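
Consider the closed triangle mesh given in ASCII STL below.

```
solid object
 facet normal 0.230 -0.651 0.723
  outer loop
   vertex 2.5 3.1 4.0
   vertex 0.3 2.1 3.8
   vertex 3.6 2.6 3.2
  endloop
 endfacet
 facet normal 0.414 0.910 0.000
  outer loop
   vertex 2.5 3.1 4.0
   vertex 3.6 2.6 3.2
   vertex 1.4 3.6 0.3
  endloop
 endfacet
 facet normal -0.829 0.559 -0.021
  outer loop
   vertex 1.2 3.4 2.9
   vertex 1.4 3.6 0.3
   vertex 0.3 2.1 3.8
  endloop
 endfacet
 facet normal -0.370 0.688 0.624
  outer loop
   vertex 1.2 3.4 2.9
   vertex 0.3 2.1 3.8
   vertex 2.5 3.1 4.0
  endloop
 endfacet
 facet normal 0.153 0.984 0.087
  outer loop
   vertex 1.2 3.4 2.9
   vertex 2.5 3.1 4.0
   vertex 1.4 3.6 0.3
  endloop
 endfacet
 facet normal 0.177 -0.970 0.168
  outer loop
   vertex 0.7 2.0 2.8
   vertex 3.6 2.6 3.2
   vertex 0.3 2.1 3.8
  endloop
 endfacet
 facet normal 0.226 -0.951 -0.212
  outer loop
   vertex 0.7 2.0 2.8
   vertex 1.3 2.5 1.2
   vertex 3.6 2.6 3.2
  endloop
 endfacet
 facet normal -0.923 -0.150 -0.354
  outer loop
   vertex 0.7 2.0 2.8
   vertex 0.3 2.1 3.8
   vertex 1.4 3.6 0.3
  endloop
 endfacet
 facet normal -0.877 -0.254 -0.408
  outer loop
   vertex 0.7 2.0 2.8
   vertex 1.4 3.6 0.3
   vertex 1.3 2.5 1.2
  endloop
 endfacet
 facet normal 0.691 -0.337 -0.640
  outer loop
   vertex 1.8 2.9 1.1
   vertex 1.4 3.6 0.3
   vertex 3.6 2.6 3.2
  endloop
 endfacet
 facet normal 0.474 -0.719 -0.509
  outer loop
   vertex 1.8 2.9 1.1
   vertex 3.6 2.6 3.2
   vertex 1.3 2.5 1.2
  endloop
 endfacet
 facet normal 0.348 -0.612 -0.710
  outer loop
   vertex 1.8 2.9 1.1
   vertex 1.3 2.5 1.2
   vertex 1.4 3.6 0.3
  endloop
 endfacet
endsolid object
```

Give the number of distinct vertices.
8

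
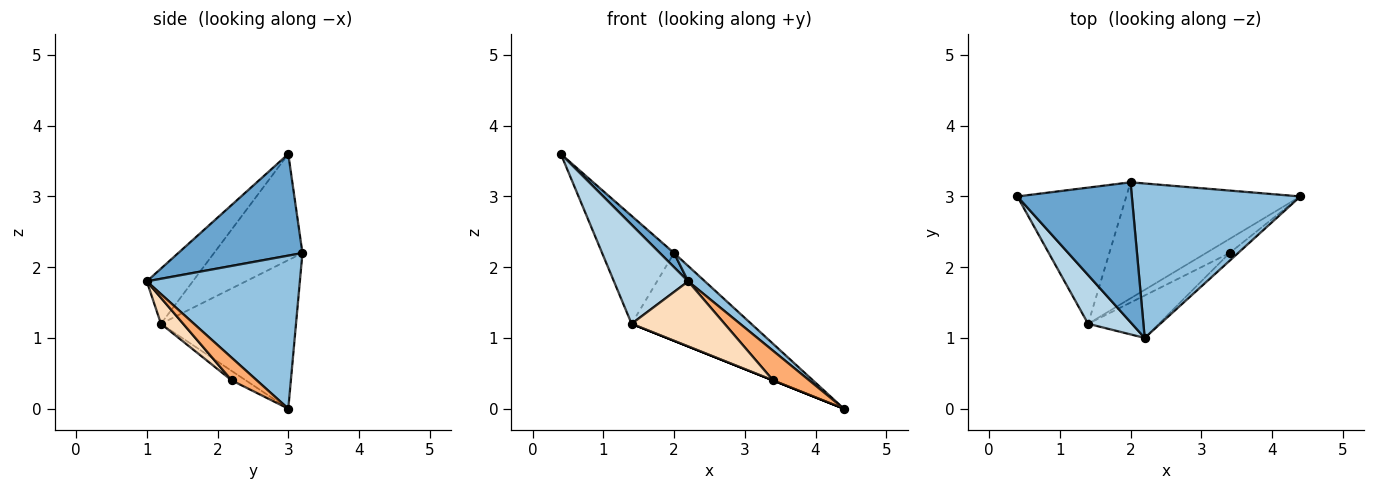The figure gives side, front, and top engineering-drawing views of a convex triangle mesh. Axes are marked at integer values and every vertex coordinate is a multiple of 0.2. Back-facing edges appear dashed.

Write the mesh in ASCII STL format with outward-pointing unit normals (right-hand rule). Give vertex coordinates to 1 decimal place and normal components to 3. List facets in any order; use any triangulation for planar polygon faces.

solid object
 facet normal 0.662 -0.075 0.746
  outer loop
   vertex 2.0 3.2 2.2
   vertex 0.4 3.0 3.6
   vertex 2.2 1.0 1.8
  endloop
 endfacet
 facet normal 0.671 -0.073 0.738
  outer loop
   vertex 2.0 3.2 2.2
   vertex 2.2 1.0 1.8
   vertex 4.4 3.0 0.0
  endloop
 endfacet
 facet normal -0.486 -0.784 0.386
  outer loop
   vertex 1.4 1.2 1.2
   vertex 2.2 1.0 1.8
   vertex 0.4 3.0 3.6
  endloop
 endfacet
 facet normal -0.607 0.494 -0.623
  outer loop
   vertex 1.4 1.2 1.2
   vertex 0.4 3.0 3.6
   vertex 2.0 3.2 2.2
  endloop
 endfacet
 facet normal -0.563 0.499 -0.659
  outer loop
   vertex 1.4 1.2 1.2
   vertex 2.0 3.2 2.2
   vertex 4.4 3.0 0.0
  endloop
 endfacet
 facet normal 0.558 -0.803 -0.209
  outer loop
   vertex 3.4 2.2 0.4
   vertex 4.4 3.0 0.0
   vertex 2.2 1.0 1.8
  endloop
 endfacet
 facet normal -0.371 0.000 -0.928
  outer loop
   vertex 3.4 2.2 0.4
   vertex 1.4 1.2 1.2
   vertex 4.4 3.0 0.0
  endloop
 endfacet
 facet normal 0.196 -0.821 -0.536
  outer loop
   vertex 3.4 2.2 0.4
   vertex 2.2 1.0 1.8
   vertex 1.4 1.2 1.2
  endloop
 endfacet
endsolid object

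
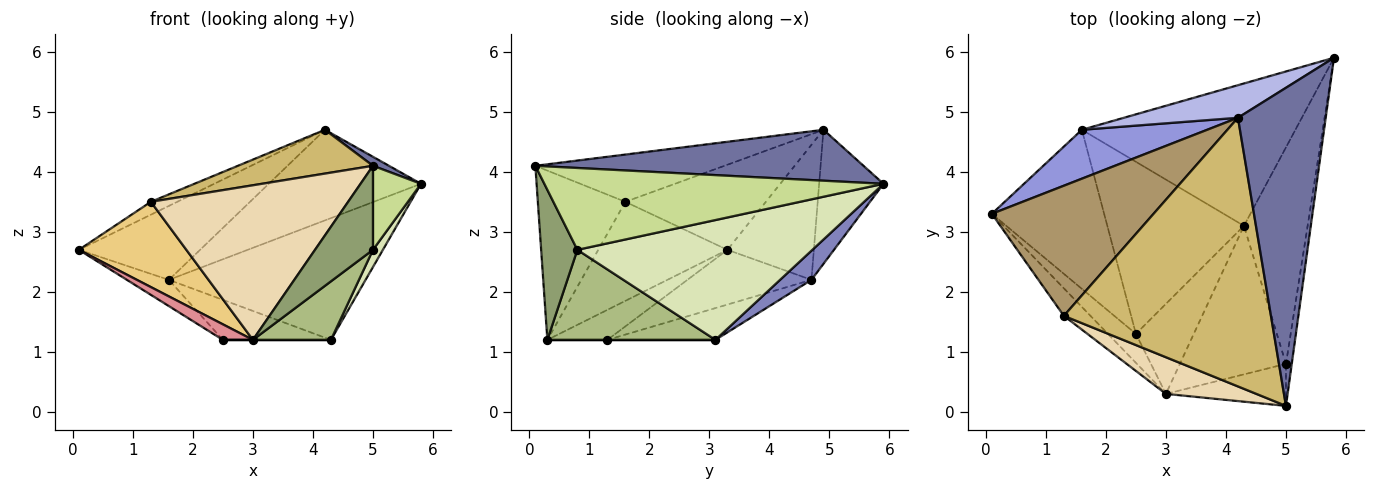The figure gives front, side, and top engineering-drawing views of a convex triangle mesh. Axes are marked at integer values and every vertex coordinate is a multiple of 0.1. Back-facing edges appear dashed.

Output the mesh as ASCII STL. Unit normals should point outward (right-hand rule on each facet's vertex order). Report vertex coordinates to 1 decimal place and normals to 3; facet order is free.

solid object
 facet normal 0.502 -0.024 0.865
  outer loop
   vertex 4.2 4.9 4.7
   vertex 5.0 0.1 4.1
   vertex 5.8 5.9 3.8
  endloop
 endfacet
 facet normal 0.103 0.647 -0.756
  outer loop
   vertex 1.6 4.7 2.2
   vertex 5.8 5.9 3.8
   vertex 4.3 3.1 1.2
  endloop
 endfacet
 facet normal -0.511 0.717 0.474
  outer loop
   vertex 1.6 4.7 2.2
   vertex 0.1 3.3 2.7
   vertex 4.2 4.9 4.7
  endloop
 endfacet
 facet normal -0.370 0.874 0.314
  outer loop
   vertex 1.6 4.7 2.2
   vertex 4.2 4.9 4.7
   vertex 5.8 5.9 3.8
  endloop
 endfacet
 facet normal 0.488 -0.781 -0.390
  outer loop
   vertex 5.0 0.8 2.7
   vertex 5.0 0.1 4.1
   vertex 3.0 0.3 1.2
  endloop
 endfacet
 facet normal 0.620 -0.288 -0.730
  outer loop
   vertex 5.0 0.8 2.7
   vertex 3.0 0.3 1.2
   vertex 4.3 3.1 1.2
  endloop
 endfacet
 facet normal 0.988 -0.140 -0.070
  outer loop
   vertex 5.0 0.8 2.7
   vertex 5.8 5.9 3.8
   vertex 5.0 0.1 4.1
  endloop
 endfacet
 facet normal 0.882 -0.037 -0.469
  outer loop
   vertex 5.0 0.8 2.7
   vertex 4.3 3.1 1.2
   vertex 5.8 5.9 3.8
  endloop
 endfacet
 facet normal -0.464 0.087 0.881
  outer loop
   vertex 1.3 1.6 3.5
   vertex 4.2 4.9 4.7
   vertex 0.1 3.3 2.7
  endloop
 endfacet
 facet normal -0.220 -0.157 0.963
  outer loop
   vertex 1.3 1.6 3.5
   vertex 5.0 0.1 4.1
   vertex 4.2 4.9 4.7
  endloop
 endfacet
 facet normal -0.753 -0.627 -0.202
  outer loop
   vertex 1.3 1.6 3.5
   vertex 0.1 3.3 2.7
   vertex 3.0 0.3 1.2
  endloop
 endfacet
 facet normal -0.396 -0.893 0.212
  outer loop
   vertex 1.3 1.6 3.5
   vertex 3.0 0.3 1.2
   vertex 5.0 0.1 4.1
  endloop
 endfacet
 facet normal 0.000 0.000 -1.000
  outer loop
   vertex 2.5 1.3 1.2
   vertex 4.3 3.1 1.2
   vertex 3.0 0.3 1.2
  endloop
 endfacet
 facet normal -0.221 0.221 -0.950
  outer loop
   vertex 2.5 1.3 1.2
   vertex 1.6 4.7 2.2
   vertex 4.3 3.1 1.2
  endloop
 endfacet
 facet normal -0.687 -0.343 -0.641
  outer loop
   vertex 2.5 1.3 1.2
   vertex 3.0 0.3 1.2
   vertex 0.1 3.3 2.7
  endloop
 endfacet
 facet normal -0.433 0.147 -0.889
  outer loop
   vertex 2.5 1.3 1.2
   vertex 0.1 3.3 2.7
   vertex 1.6 4.7 2.2
  endloop
 endfacet
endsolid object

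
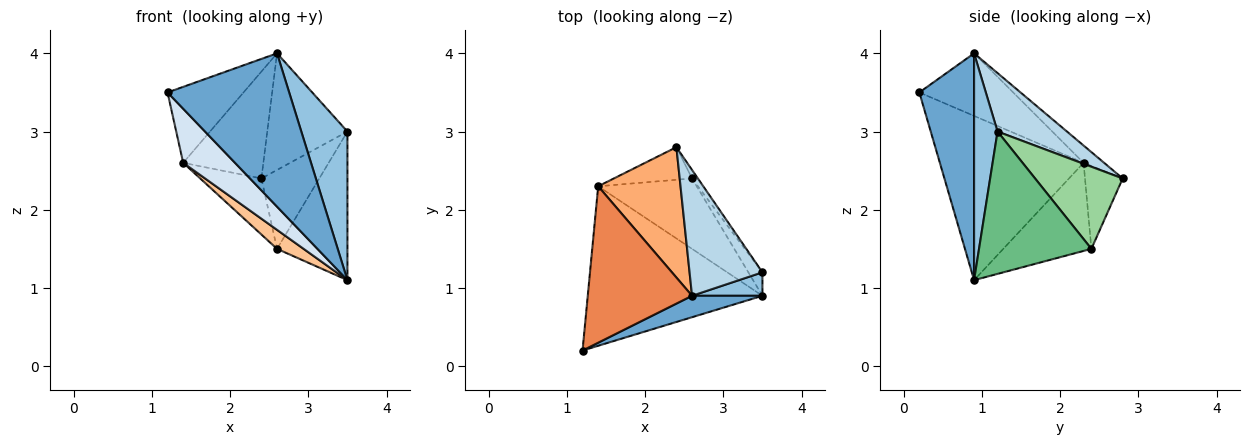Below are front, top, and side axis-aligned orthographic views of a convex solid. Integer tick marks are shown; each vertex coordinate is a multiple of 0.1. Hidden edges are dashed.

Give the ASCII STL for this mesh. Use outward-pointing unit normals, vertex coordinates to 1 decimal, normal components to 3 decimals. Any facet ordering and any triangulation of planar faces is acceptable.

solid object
 facet normal 0.407 -0.905 0.126
  outer loop
   vertex 2.6 0.9 4.0
   vertex 1.2 0.2 3.5
   vertex 3.5 0.9 1.1
  endloop
 endfacet
 facet normal 0.449 -0.883 0.139
  outer loop
   vertex 3.5 1.2 3.0
   vertex 2.6 0.9 4.0
   vertex 3.5 0.9 1.1
  endloop
 endfacet
 facet normal 0.507 0.586 0.632
  outer loop
   vertex 3.5 1.2 3.0
   vertex 2.4 2.8 2.4
   vertex 2.6 0.9 4.0
  endloop
 endfacet
 facet normal -0.665 -0.240 -0.707
  outer loop
   vertex 1.4 2.3 2.6
   vertex 3.5 0.9 1.1
   vertex 1.2 0.2 3.5
  endloop
 endfacet
 facet normal -0.475 0.384 0.792
  outer loop
   vertex 1.4 2.3 2.6
   vertex 1.2 0.2 3.5
   vertex 2.6 0.9 4.0
  endloop
 endfacet
 facet normal -0.160 0.626 0.763
  outer loop
   vertex 1.4 2.3 2.6
   vertex 2.6 0.9 4.0
   vertex 2.4 2.8 2.4
  endloop
 endfacet
 facet normal -0.653 -0.197 -0.731
  outer loop
   vertex 2.6 2.4 1.5
   vertex 3.5 0.9 1.1
   vertex 1.4 2.3 2.6
  endloop
 endfacet
 facet normal -0.470 0.763 -0.444
  outer loop
   vertex 2.6 2.4 1.5
   vertex 1.4 2.3 2.6
   vertex 2.4 2.8 2.4
  endloop
 endfacet
 facet normal 0.845 0.529 -0.084
  outer loop
   vertex 2.6 2.4 1.5
   vertex 3.5 1.2 3.0
   vertex 3.5 0.9 1.1
  endloop
 endfacet
 facet normal 0.833 0.550 -0.059
  outer loop
   vertex 2.6 2.4 1.5
   vertex 2.4 2.8 2.4
   vertex 3.5 1.2 3.0
  endloop
 endfacet
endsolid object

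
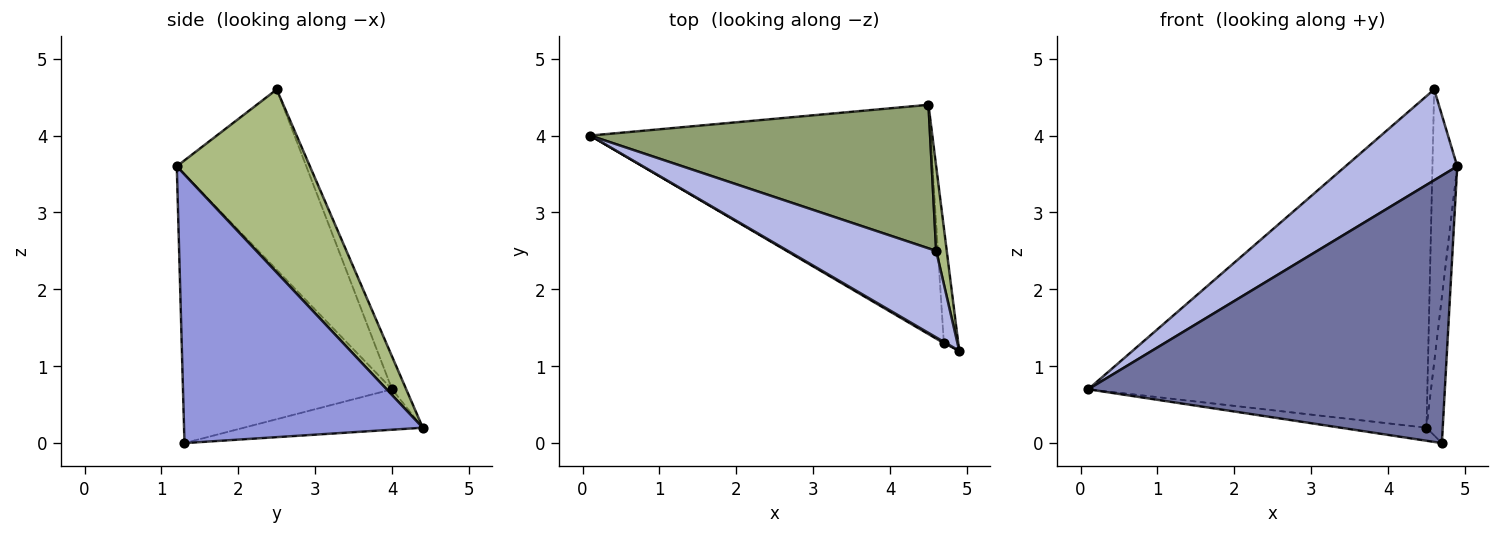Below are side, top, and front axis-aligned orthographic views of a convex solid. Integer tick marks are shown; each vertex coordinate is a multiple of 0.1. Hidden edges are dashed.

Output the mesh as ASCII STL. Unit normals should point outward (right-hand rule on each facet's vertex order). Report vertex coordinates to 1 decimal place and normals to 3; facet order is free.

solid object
 facet normal -0.506 -0.863 0.004
  outer loop
   vertex 4.7 1.3 0.0
   vertex 4.9 1.2 3.6
   vertex 0.1 4.0 0.7
  endloop
 endfacet
 facet normal -0.118 0.056 -0.991
  outer loop
   vertex 4.7 1.3 0.0
   vertex 0.1 4.0 0.7
   vertex 4.5 4.4 0.2
  endloop
 endfacet
 facet normal 0.996 0.068 -0.053
  outer loop
   vertex 4.7 1.3 0.0
   vertex 4.5 4.4 0.2
   vertex 4.9 1.2 3.6
  endloop
 endfacet
 facet normal -0.643 -0.555 0.528
  outer loop
   vertex 4.6 2.5 4.6
   vertex 0.1 4.0 0.7
   vertex 4.9 1.2 3.6
  endloop
 endfacet
 facet normal -0.038 0.917 0.397
  outer loop
   vertex 4.6 2.5 4.6
   vertex 4.5 4.4 0.2
   vertex 0.1 4.0 0.7
  endloop
 endfacet
 facet normal 0.981 0.183 0.057
  outer loop
   vertex 4.6 2.5 4.6
   vertex 4.9 1.2 3.6
   vertex 4.5 4.4 0.2
  endloop
 endfacet
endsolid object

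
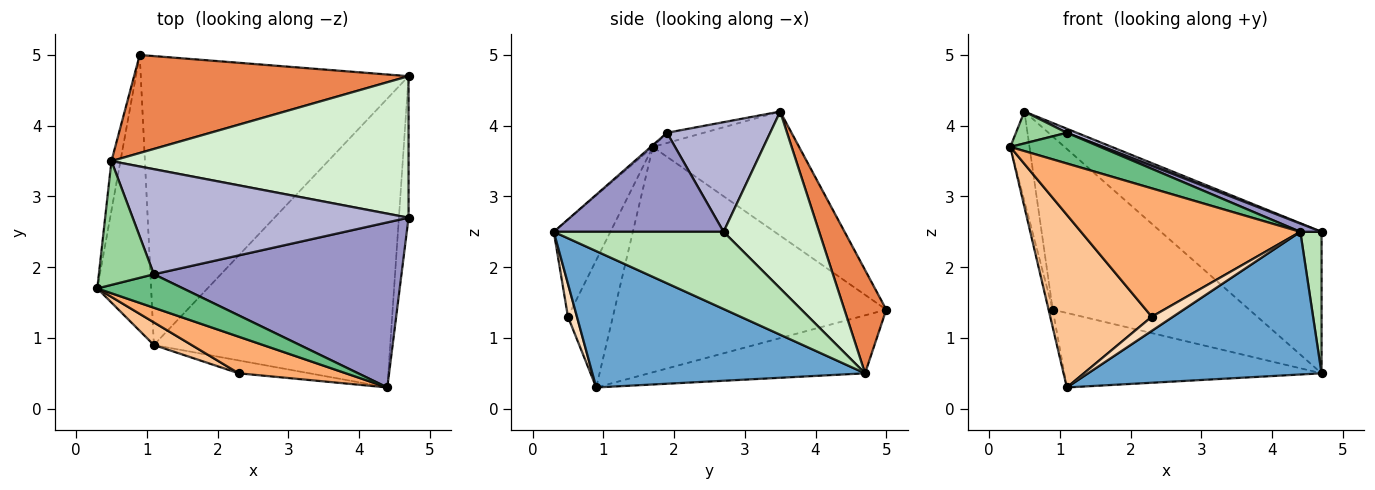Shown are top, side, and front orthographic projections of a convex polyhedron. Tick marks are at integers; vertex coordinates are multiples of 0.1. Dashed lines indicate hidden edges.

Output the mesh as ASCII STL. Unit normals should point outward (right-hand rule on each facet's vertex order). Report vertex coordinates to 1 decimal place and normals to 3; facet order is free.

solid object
 facet normal 0.459 -0.393 -0.796
  outer loop
   vertex 1.1 0.9 0.3
   vertex 4.7 4.7 0.5
   vertex 4.4 0.3 2.5
  endloop
 endfacet
 facet normal -0.973 0.015 -0.232
  outer loop
   vertex 0.9 5.0 1.4
   vertex 1.1 0.9 0.3
   vertex 0.3 1.7 3.7
  endloop
 endfacet
 facet normal -0.205 0.244 -0.948
  outer loop
   vertex 0.9 5.0 1.4
   vertex 4.7 4.7 0.5
   vertex 1.1 0.9 0.3
  endloop
 endfacet
 facet normal -0.989 0.130 -0.072
  outer loop
   vertex 0.5 3.5 4.2
   vertex 0.9 5.0 1.4
   vertex 0.3 1.7 3.7
  endloop
 endfacet
 facet normal 0.182 0.856 0.484
  outer loop
   vertex 0.5 3.5 4.2
   vertex 4.7 4.7 0.5
   vertex 0.9 5.0 1.4
  endloop
 endfacet
 facet normal -0.241 -0.933 0.266
  outer loop
   vertex 2.3 0.5 1.3
   vertex 4.4 0.3 2.5
   vertex 0.3 1.7 3.7
  endloop
 endfacet
 facet normal -0.402 -0.908 0.119
  outer loop
   vertex 2.3 0.5 1.3
   vertex 0.3 1.7 3.7
   vertex 1.1 0.9 0.3
  endloop
 endfacet
 facet normal 0.300 -0.706 -0.642
  outer loop
   vertex 2.3 0.5 1.3
   vertex 1.1 0.9 0.3
   vertex 4.4 0.3 2.5
  endloop
 endfacet
 facet normal -0.015 -0.676 0.737
  outer loop
   vertex 1.1 1.9 3.9
   vertex 0.3 1.7 3.7
   vertex 4.4 0.3 2.5
  endloop
 endfacet
 facet normal -0.177 -0.245 0.953
  outer loop
   vertex 1.1 1.9 3.9
   vertex 0.5 3.5 4.2
   vertex 0.3 1.7 3.7
  endloop
 endfacet
 facet normal 0.985 -0.123 -0.123
  outer loop
   vertex 4.7 2.7 2.5
   vertex 4.4 0.3 2.5
   vertex 4.7 4.7 0.5
  endloop
 endfacet
 facet normal 0.388 0.652 0.652
  outer loop
   vertex 4.7 2.7 2.5
   vertex 4.7 4.7 0.5
   vertex 0.5 3.5 4.2
  endloop
 endfacet
 facet normal 0.371 -0.046 0.927
  outer loop
   vertex 4.7 2.7 2.5
   vertex 1.1 1.9 3.9
   vertex 4.4 0.3 2.5
  endloop
 endfacet
 facet normal 0.369 -0.036 0.929
  outer loop
   vertex 4.7 2.7 2.5
   vertex 0.5 3.5 4.2
   vertex 1.1 1.9 3.9
  endloop
 endfacet
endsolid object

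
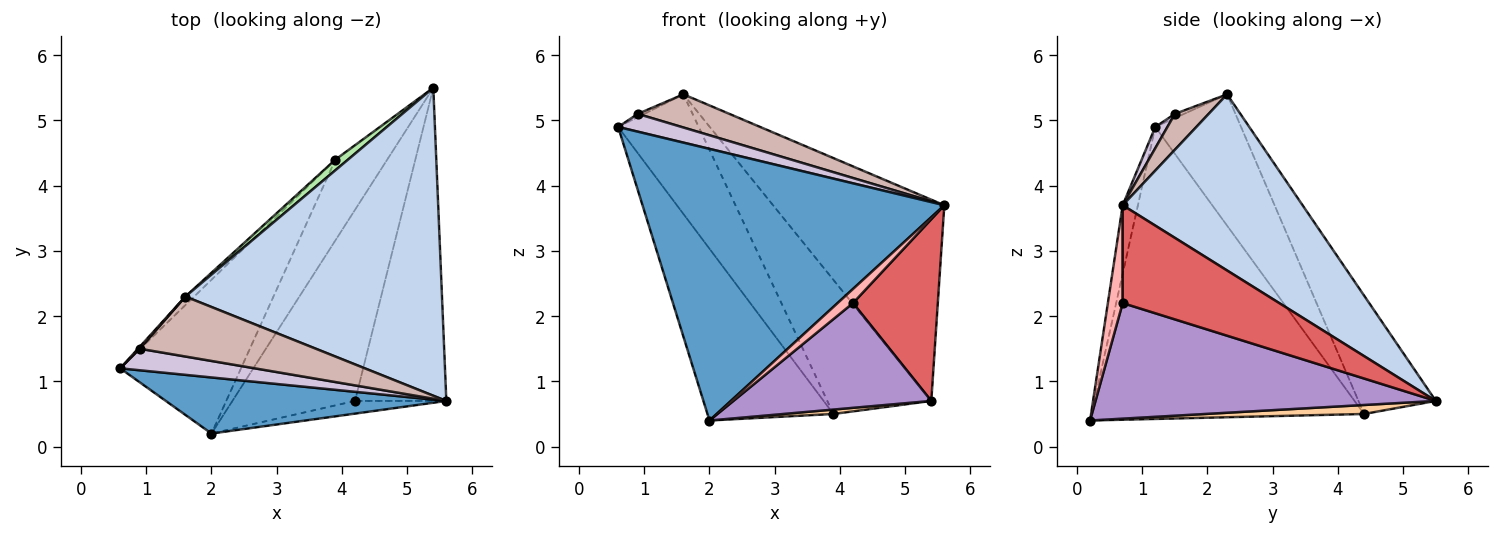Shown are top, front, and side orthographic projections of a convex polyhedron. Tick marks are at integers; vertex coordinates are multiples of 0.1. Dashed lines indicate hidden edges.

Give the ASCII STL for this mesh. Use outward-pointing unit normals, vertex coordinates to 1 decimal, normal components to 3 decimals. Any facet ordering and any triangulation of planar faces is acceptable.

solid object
 facet normal -0.049 -0.978 0.202
  outer loop
   vertex 2.0 0.2 0.4
   vertex 5.6 0.7 3.7
   vertex 0.6 1.2 4.9
  endloop
 endfacet
 facet normal 0.498 0.474 0.726
  outer loop
   vertex 1.6 2.3 5.4
   vertex 5.6 0.7 3.7
   vertex 5.4 5.5 0.7
  endloop
 endfacet
 facet normal -0.850 0.393 -0.352
  outer loop
   vertex 3.9 4.4 0.5
   vertex 2.0 0.2 0.4
   vertex 0.6 1.2 4.9
  endloop
 endfacet
 facet normal 0.171 -0.054 -0.984
  outer loop
   vertex 3.9 4.4 0.5
   vertex 5.4 5.5 0.7
   vertex 2.0 0.2 0.4
  endloop
 endfacet
 facet normal -0.728 0.684 -0.049
  outer loop
   vertex 3.9 4.4 0.5
   vertex 0.6 1.2 4.9
   vertex 1.6 2.3 5.4
  endloop
 endfacet
 facet normal -0.596 0.801 0.064
  outer loop
   vertex 3.9 4.4 0.5
   vertex 1.6 2.3 5.4
   vertex 5.4 5.5 0.7
  endloop
 endfacet
 facet normal 0.680 -0.368 -0.634
  outer loop
   vertex 4.2 0.7 2.2
   vertex 5.4 5.5 0.7
   vertex 5.6 0.7 3.7
  endloop
 endfacet
 facet normal 0.582 -0.605 -0.543
  outer loop
   vertex 4.2 0.7 2.2
   vertex 5.6 0.7 3.7
   vertex 2.0 0.2 0.4
  endloop
 endfacet
 facet normal 0.637 -0.370 -0.676
  outer loop
   vertex 4.2 0.7 2.2
   vertex 2.0 0.2 0.4
   vertex 5.4 5.5 0.7
  endloop
 endfacet
 facet normal 0.121 -0.631 0.766
  outer loop
   vertex 0.9 1.5 5.1
   vertex 0.6 1.2 4.9
   vertex 5.6 0.7 3.7
  endloop
 endfacet
 facet normal -0.768 0.549 0.329
  outer loop
   vertex 0.9 1.5 5.1
   vertex 1.6 2.3 5.4
   vertex 0.6 1.2 4.9
  endloop
 endfacet
 facet normal 0.175 -0.477 0.861
  outer loop
   vertex 0.9 1.5 5.1
   vertex 5.6 0.7 3.7
   vertex 1.6 2.3 5.4
  endloop
 endfacet
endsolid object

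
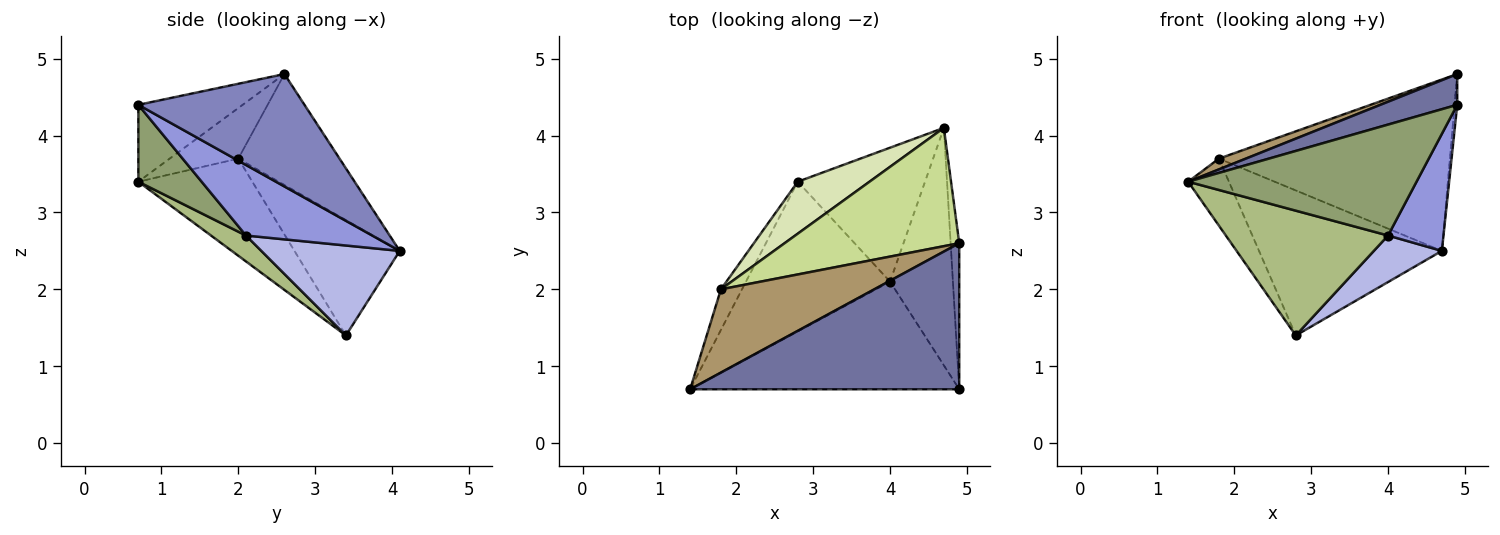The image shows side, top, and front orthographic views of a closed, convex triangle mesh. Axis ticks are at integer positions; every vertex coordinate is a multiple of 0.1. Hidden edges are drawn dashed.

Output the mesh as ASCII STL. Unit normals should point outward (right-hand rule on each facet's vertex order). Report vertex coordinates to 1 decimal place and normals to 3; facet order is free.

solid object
 facet normal -0.269 -0.198 0.942
  outer loop
   vertex 4.9 2.6 4.8
   vertex 1.4 0.7 3.4
   vertex 4.9 0.7 4.4
  endloop
 endfacet
 facet normal 0.997 0.016 -0.076
  outer loop
   vertex 4.9 2.6 4.8
   vertex 4.9 0.7 4.4
   vertex 4.7 4.1 2.5
  endloop
 endfacet
 facet normal 0.709 -0.312 -0.632
  outer loop
   vertex 4.0 2.1 2.7
   vertex 4.7 4.1 2.5
   vertex 4.9 0.7 4.4
  endloop
 endfacet
 facet normal 0.555 -0.273 -0.786
  outer loop
   vertex 4.0 2.1 2.7
   vertex 2.8 3.4 1.4
   vertex 4.7 4.1 2.5
  endloop
 endfacet
 facet normal 0.195 -0.704 -0.683
  outer loop
   vertex 4.0 2.1 2.7
   vertex 4.9 0.7 4.4
   vertex 1.4 0.7 3.4
  endloop
 endfacet
 facet normal 0.137 -0.634 -0.761
  outer loop
   vertex 4.0 2.1 2.7
   vertex 1.4 0.7 3.4
   vertex 2.8 3.4 1.4
  endloop
 endfacet
 facet normal -0.339 0.774 0.534
  outer loop
   vertex 1.8 2.0 3.7
   vertex 4.9 2.6 4.8
   vertex 4.7 4.1 2.5
  endloop
 endfacet
 facet normal -0.477 0.828 0.297
  outer loop
   vertex 1.8 2.0 3.7
   vertex 4.7 4.1 2.5
   vertex 2.8 3.4 1.4
  endloop
 endfacet
 facet normal -0.311 -0.122 0.943
  outer loop
   vertex 1.8 2.0 3.7
   vertex 1.4 0.7 3.4
   vertex 4.9 2.6 4.8
  endloop
 endfacet
 facet normal -0.922 0.330 -0.200
  outer loop
   vertex 1.8 2.0 3.7
   vertex 2.8 3.4 1.4
   vertex 1.4 0.7 3.4
  endloop
 endfacet
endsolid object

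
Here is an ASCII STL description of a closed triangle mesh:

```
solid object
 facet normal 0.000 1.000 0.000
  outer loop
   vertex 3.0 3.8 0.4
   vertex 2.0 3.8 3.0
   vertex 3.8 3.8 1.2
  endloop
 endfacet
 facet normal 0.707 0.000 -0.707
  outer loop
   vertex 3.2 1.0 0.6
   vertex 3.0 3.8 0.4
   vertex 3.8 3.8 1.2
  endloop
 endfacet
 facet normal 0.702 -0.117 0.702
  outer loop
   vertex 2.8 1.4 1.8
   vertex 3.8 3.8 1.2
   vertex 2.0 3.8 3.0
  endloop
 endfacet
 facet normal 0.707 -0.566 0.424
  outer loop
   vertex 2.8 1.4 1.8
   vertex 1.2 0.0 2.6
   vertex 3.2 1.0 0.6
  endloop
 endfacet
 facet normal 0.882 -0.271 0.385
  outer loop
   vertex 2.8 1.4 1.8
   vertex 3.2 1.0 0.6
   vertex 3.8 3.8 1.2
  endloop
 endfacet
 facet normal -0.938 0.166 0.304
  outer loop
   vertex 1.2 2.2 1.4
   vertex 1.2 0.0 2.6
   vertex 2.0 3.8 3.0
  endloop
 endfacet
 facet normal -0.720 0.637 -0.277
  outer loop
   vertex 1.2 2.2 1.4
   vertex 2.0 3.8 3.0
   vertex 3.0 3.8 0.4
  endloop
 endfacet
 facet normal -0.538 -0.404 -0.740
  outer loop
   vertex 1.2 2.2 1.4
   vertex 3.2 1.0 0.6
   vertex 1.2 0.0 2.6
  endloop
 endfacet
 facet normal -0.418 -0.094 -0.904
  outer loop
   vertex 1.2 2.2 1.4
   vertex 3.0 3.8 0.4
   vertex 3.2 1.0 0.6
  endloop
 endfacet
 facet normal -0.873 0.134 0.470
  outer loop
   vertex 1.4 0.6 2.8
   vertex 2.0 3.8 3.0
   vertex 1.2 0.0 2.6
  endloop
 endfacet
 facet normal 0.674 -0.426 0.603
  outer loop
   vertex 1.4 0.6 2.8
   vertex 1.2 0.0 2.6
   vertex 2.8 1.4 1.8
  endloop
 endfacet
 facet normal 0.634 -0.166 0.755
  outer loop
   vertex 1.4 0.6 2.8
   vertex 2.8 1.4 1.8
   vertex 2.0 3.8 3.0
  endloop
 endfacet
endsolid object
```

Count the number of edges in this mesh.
18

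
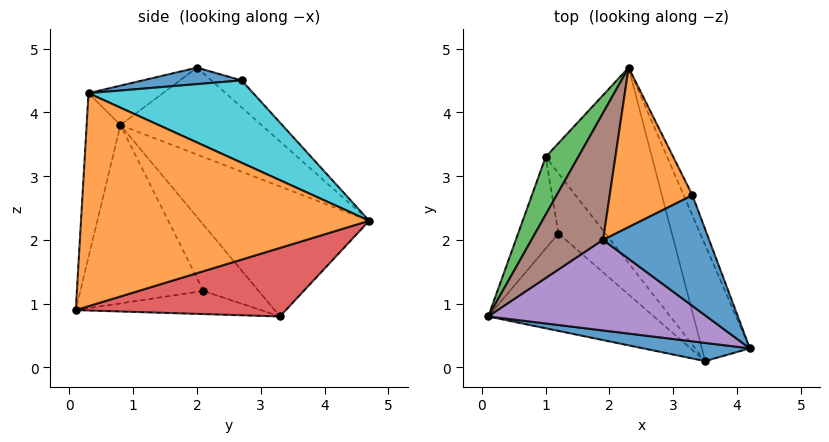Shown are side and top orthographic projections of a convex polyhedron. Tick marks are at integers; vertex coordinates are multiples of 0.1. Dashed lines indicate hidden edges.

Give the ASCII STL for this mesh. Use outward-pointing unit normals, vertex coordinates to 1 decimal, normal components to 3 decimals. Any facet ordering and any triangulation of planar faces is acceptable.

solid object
 facet normal -0.131 -0.988 0.085
  outer loop
   vertex 3.5 0.1 0.9
   vertex 4.2 0.3 4.3
   vertex 0.1 0.8 3.8
  endloop
 endfacet
 facet normal 0.929 0.306 -0.209
  outer loop
   vertex 3.5 0.1 0.9
   vertex 2.3 4.7 2.3
   vertex 4.2 0.3 4.3
  endloop
 endfacet
 facet normal -0.817 0.539 0.204
  outer loop
   vertex 1.0 3.3 0.8
   vertex 0.1 0.8 3.8
   vertex 2.3 4.7 2.3
  endloop
 endfacet
 facet normal 0.504 0.369 -0.781
  outer loop
   vertex 1.0 3.3 0.8
   vertex 2.3 4.7 2.3
   vertex 3.5 0.1 0.9
  endloop
 endfacet
 facet normal -0.161 -0.427 0.890
  outer loop
   vertex 1.9 2.0 4.7
   vertex 0.1 0.8 3.8
   vertex 4.2 0.3 4.3
  endloop
 endfacet
 facet normal -0.638 0.562 0.526
  outer loop
   vertex 1.9 2.0 4.7
   vertex 2.3 4.7 2.3
   vertex 0.1 0.8 3.8
  endloop
 endfacet
 facet normal -0.589 -0.595 -0.547
  outer loop
   vertex 1.2 2.1 1.2
   vertex 3.5 0.1 0.9
   vertex 0.1 0.8 3.8
  endloop
 endfacet
 facet normal -0.815 -0.301 -0.495
  outer loop
   vertex 1.2 2.1 1.2
   vertex 0.1 0.8 3.8
   vertex 1.0 3.3 0.8
  endloop
 endfacet
 facet normal -0.413 -0.349 -0.841
  outer loop
   vertex 1.2 2.1 1.2
   vertex 1.0 3.3 0.8
   vertex 3.5 0.1 0.9
  endloop
 endfacet
 facet normal 0.929 0.357 -0.098
  outer loop
   vertex 3.3 2.7 4.5
   vertex 4.2 0.3 4.3
   vertex 2.3 4.7 2.3
  endloop
 endfacet
 facet normal 0.153 -0.025 0.988
  outer loop
   vertex 3.3 2.7 4.5
   vertex 1.9 2.0 4.7
   vertex 4.2 0.3 4.3
  endloop
 endfacet
 facet normal -0.231 0.665 0.710
  outer loop
   vertex 3.3 2.7 4.5
   vertex 2.3 4.7 2.3
   vertex 1.9 2.0 4.7
  endloop
 endfacet
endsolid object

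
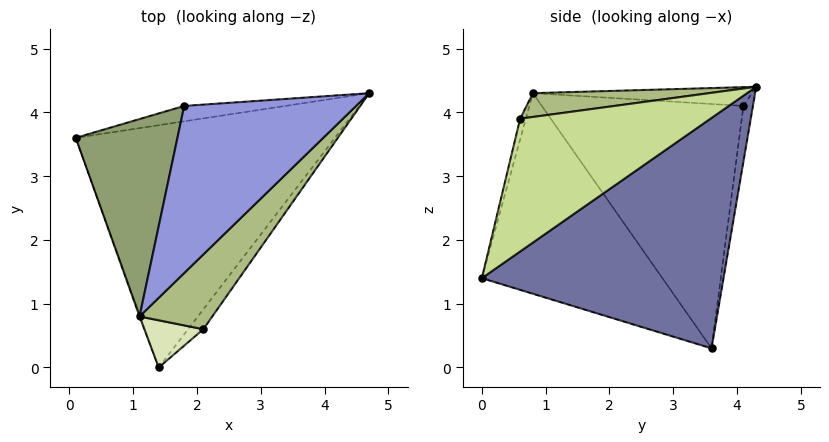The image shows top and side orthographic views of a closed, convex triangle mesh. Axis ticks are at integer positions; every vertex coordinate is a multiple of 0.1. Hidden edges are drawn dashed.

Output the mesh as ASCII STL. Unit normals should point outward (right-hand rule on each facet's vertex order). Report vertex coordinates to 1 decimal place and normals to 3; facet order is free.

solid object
 facet normal 0.664 0.012 -0.747
  outer loop
   vertex 1.4 0.0 1.4
   vertex 0.1 3.6 0.3
   vertex 4.7 4.3 4.4
  endloop
 endfacet
 facet normal -0.058 0.993 -0.105
  outer loop
   vertex 1.8 4.1 4.1
   vertex 4.7 4.3 4.4
   vertex 0.1 3.6 0.3
  endloop
 endfacet
 facet normal -0.108 0.083 0.991
  outer loop
   vertex 1.1 0.8 4.3
   vertex 4.7 4.3 4.4
   vertex 1.8 4.1 4.1
  endloop
 endfacet
 facet normal -0.940 -0.341 -0.003
  outer loop
   vertex 1.1 0.8 4.3
   vertex 0.1 3.6 0.3
   vertex 1.4 0.0 1.4
  endloop
 endfacet
 facet normal -0.902 0.214 0.375
  outer loop
   vertex 1.1 0.8 4.3
   vertex 1.8 4.1 4.1
   vertex 0.1 3.6 0.3
  endloop
 endfacet
 facet normal 0.294 -0.328 0.898
  outer loop
   vertex 2.1 0.6 3.9
   vertex 4.7 4.3 4.4
   vertex 1.1 0.8 4.3
  endloop
 endfacet
 facet normal 0.820 -0.564 -0.094
  outer loop
   vertex 2.1 0.6 3.9
   vertex 1.4 0.0 1.4
   vertex 4.7 4.3 4.4
  endloop
 endfacet
 facet normal -0.090 -0.962 0.256
  outer loop
   vertex 2.1 0.6 3.9
   vertex 1.1 0.8 4.3
   vertex 1.4 0.0 1.4
  endloop
 endfacet
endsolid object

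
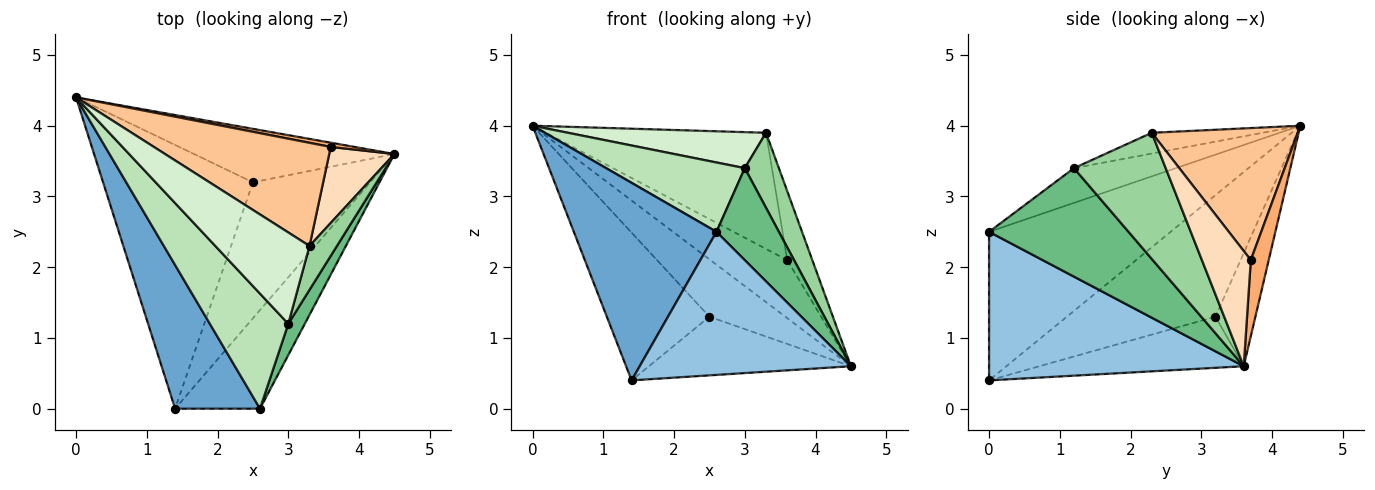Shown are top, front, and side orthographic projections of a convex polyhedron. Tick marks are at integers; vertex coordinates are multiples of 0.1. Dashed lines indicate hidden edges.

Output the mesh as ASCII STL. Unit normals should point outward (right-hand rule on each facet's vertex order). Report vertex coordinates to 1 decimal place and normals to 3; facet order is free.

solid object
 facet normal -0.717 -0.564 0.410
  outer loop
   vertex 2.6 0.0 2.5
   vertex 0.0 4.4 4.0
   vertex 1.4 0.0 0.4
  endloop
 endfacet
 facet normal 0.705 -0.584 -0.403
  outer loop
   vertex 2.6 0.0 2.5
   vertex 1.4 0.0 0.4
   vertex 4.5 3.6 0.6
  endloop
 endfacet
 facet normal -0.359 0.683 -0.636
  outer loop
   vertex 2.5 3.2 1.3
   vertex 0.0 4.4 4.0
   vertex 4.5 3.6 0.6
  endloop
 endfacet
 facet normal -0.578 0.399 -0.712
  outer loop
   vertex 2.5 3.2 1.3
   vertex 1.4 0.0 0.4
   vertex 0.0 4.4 4.0
  endloop
 endfacet
 facet normal -0.372 0.368 -0.852
  outer loop
   vertex 2.5 3.2 1.3
   vertex 4.5 3.6 0.6
   vertex 1.4 0.0 0.4
  endloop
 endfacet
 facet normal 0.226 0.971 0.071
  outer loop
   vertex 3.6 3.7 2.1
   vertex 4.5 3.6 0.6
   vertex 0.0 4.4 4.0
  endloop
 endfacet
 facet normal 0.444 0.670 0.595
  outer loop
   vertex 3.6 3.7 2.1
   vertex 0.0 4.4 4.0
   vertex 3.3 2.3 3.9
  endloop
 endfacet
 facet normal 0.795 0.408 0.450
  outer loop
   vertex 3.6 3.7 2.1
   vertex 3.3 2.3 3.9
   vertex 4.5 3.6 0.6
  endloop
 endfacet
 facet normal 0.904 -0.405 0.138
  outer loop
   vertex 3.0 1.2 3.4
   vertex 2.6 0.0 2.5
   vertex 4.5 3.6 0.6
  endloop
 endfacet
 facet normal 0.919 -0.341 0.200
  outer loop
   vertex 3.0 1.2 3.4
   vertex 4.5 3.6 0.6
   vertex 3.3 2.3 3.9
  endloop
 endfacet
 facet normal -0.355 -0.483 0.801
  outer loop
   vertex 3.0 1.2 3.4
   vertex 0.0 4.4 4.0
   vertex 2.6 0.0 2.5
  endloop
 endfacet
 facet normal -0.201 -0.359 0.911
  outer loop
   vertex 3.0 1.2 3.4
   vertex 3.3 2.3 3.9
   vertex 0.0 4.4 4.0
  endloop
 endfacet
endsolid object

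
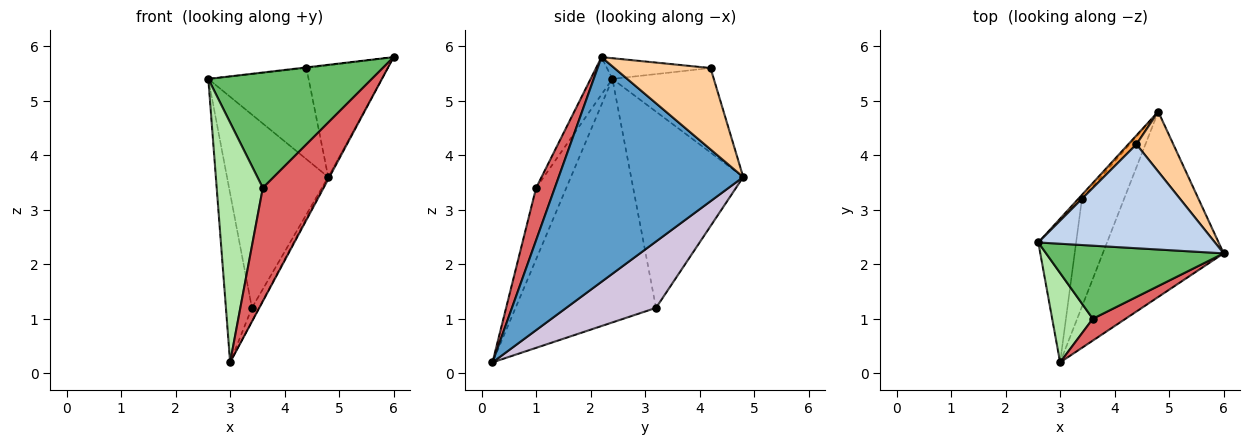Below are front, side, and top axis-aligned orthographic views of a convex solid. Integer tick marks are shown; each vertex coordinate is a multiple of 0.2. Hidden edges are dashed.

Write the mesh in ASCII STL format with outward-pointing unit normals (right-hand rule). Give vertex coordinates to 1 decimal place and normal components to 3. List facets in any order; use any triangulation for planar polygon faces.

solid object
 facet normal 0.881 0.006 -0.474
  outer loop
   vertex 3.0 0.2 0.2
   vertex 4.8 4.8 3.6
   vertex 6.0 2.2 5.8
  endloop
 endfacet
 facet normal -0.116 0.006 0.993
  outer loop
   vertex 4.4 4.2 5.6
   vertex 2.6 2.4 5.4
   vertex 6.0 2.2 5.8
  endloop
 endfacet
 facet normal -0.709 0.702 0.069
  outer loop
   vertex 4.4 4.2 5.6
   vertex 4.8 4.8 3.6
   vertex 2.6 2.4 5.4
  endloop
 endfacet
 facet normal 0.722 0.610 0.327
  outer loop
   vertex 4.4 4.2 5.6
   vertex 6.0 2.2 5.8
   vertex 4.8 4.8 3.6
  endloop
 endfacet
 facet normal -0.112 -0.840 0.532
  outer loop
   vertex 3.6 1.0 3.4
   vertex 6.0 2.2 5.8
   vertex 2.6 2.4 5.4
  endloop
 endfacet
 facet normal -0.523 -0.799 0.298
  outer loop
   vertex 3.6 1.0 3.4
   vertex 2.6 2.4 5.4
   vertex 3.0 0.2 0.2
  endloop
 endfacet
 facet normal 0.289 -0.940 0.181
  outer loop
   vertex 3.6 1.0 3.4
   vertex 3.0 0.2 0.2
   vertex 6.0 2.2 5.8
  endloop
 endfacet
 facet normal -0.742 0.670 -0.014
  outer loop
   vertex 3.4 3.2 1.2
   vertex 2.6 2.4 5.4
   vertex 4.8 4.8 3.6
  endloop
 endfacet
 facet normal -0.972 0.180 -0.151
  outer loop
   vertex 3.4 3.2 1.2
   vertex 3.0 0.2 0.2
   vertex 2.6 2.4 5.4
  endloop
 endfacet
 facet normal 0.842 0.066 -0.535
  outer loop
   vertex 3.4 3.2 1.2
   vertex 4.8 4.8 3.6
   vertex 3.0 0.2 0.2
  endloop
 endfacet
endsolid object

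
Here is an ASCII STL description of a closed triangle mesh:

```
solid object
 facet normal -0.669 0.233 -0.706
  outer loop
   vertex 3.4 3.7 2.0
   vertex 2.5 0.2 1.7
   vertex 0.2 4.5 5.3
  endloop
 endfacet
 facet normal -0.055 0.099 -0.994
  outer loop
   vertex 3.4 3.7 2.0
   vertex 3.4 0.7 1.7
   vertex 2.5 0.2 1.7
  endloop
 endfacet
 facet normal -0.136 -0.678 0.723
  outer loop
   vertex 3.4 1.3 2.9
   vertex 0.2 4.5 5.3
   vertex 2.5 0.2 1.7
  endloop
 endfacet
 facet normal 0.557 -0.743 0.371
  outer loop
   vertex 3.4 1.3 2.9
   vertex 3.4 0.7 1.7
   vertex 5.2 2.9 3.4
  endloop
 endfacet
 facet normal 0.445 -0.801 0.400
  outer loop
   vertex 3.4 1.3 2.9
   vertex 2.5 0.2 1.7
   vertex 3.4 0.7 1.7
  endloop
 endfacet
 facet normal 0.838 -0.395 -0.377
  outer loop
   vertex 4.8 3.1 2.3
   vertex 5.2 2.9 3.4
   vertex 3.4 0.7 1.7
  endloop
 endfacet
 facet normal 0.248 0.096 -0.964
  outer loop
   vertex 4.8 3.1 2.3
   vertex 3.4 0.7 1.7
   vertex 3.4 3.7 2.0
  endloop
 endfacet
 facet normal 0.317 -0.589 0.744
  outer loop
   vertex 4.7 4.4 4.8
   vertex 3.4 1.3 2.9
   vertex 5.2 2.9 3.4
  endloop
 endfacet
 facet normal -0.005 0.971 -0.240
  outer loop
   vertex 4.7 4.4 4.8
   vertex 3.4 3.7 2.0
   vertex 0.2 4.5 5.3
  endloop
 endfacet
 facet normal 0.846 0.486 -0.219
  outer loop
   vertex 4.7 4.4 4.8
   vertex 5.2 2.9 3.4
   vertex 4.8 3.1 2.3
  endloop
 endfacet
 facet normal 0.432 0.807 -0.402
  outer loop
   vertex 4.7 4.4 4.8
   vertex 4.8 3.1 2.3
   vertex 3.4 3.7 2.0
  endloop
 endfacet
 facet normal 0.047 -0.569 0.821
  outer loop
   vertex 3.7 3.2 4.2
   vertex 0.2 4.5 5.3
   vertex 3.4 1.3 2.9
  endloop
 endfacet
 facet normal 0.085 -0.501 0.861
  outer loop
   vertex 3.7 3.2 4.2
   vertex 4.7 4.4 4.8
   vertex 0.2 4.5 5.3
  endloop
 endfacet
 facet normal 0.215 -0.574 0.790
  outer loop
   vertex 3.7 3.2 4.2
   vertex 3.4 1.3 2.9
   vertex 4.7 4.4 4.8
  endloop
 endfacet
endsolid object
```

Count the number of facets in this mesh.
14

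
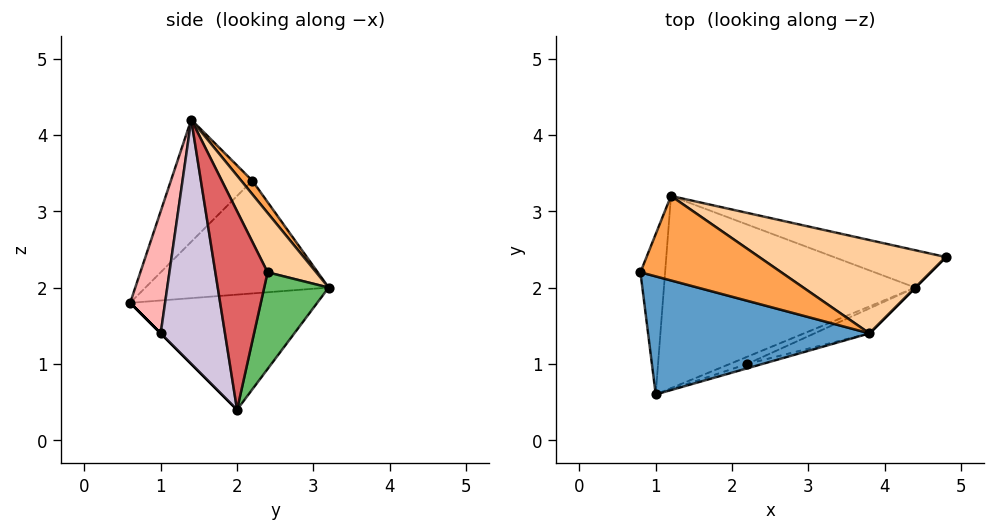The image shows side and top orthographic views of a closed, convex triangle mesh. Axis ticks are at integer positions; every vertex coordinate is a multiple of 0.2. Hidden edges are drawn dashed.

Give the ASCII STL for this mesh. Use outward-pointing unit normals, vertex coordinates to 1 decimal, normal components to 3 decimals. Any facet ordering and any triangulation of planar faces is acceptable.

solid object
 facet normal -0.353 -0.683 0.639
  outer loop
   vertex 3.8 1.4 4.2
   vertex 0.8 2.2 3.4
   vertex 1.0 0.6 1.8
  endloop
 endfacet
 facet normal -0.973 0.091 -0.213
  outer loop
   vertex 1.2 3.2 2.0
   vertex 1.0 0.6 1.8
   vertex 0.8 2.2 3.4
  endloop
 endfacet
 facet normal 0.057 0.805 0.591
  outer loop
   vertex 1.2 3.2 2.0
   vertex 0.8 2.2 3.4
   vertex 3.8 1.4 4.2
  endloop
 endfacet
 facet normal 0.161 0.848 0.504
  outer loop
   vertex 1.2 3.2 2.0
   vertex 3.8 1.4 4.2
   vertex 4.8 2.4 2.2
  endloop
 endfacet
 facet normal 0.223 0.940 -0.258
  outer loop
   vertex 4.4 2.0 0.4
   vertex 1.2 3.2 2.0
   vertex 4.8 2.4 2.2
  endloop
 endfacet
 facet normal -0.414 0.101 -0.905
  outer loop
   vertex 4.4 2.0 0.4
   vertex 1.0 0.6 1.8
   vertex 1.2 3.2 2.0
  endloop
 endfacet
 facet normal 0.707 -0.707 0.000
  outer loop
   vertex 4.4 2.0 0.4
   vertex 4.8 2.4 2.2
   vertex 3.8 1.4 4.2
  endloop
 endfacet
 facet normal 0.305 -0.952 -0.038
  outer loop
   vertex 2.2 1.0 1.4
   vertex 3.8 1.4 4.2
   vertex 1.0 0.6 1.8
  endloop
 endfacet
 facet normal 0.000 -0.707 -0.707
  outer loop
   vertex 2.2 1.0 1.4
   vertex 1.0 0.6 1.8
   vertex 4.4 2.0 0.4
  endloop
 endfacet
 facet normal 0.380 -0.921 -0.085
  outer loop
   vertex 2.2 1.0 1.4
   vertex 4.4 2.0 0.4
   vertex 3.8 1.4 4.2
  endloop
 endfacet
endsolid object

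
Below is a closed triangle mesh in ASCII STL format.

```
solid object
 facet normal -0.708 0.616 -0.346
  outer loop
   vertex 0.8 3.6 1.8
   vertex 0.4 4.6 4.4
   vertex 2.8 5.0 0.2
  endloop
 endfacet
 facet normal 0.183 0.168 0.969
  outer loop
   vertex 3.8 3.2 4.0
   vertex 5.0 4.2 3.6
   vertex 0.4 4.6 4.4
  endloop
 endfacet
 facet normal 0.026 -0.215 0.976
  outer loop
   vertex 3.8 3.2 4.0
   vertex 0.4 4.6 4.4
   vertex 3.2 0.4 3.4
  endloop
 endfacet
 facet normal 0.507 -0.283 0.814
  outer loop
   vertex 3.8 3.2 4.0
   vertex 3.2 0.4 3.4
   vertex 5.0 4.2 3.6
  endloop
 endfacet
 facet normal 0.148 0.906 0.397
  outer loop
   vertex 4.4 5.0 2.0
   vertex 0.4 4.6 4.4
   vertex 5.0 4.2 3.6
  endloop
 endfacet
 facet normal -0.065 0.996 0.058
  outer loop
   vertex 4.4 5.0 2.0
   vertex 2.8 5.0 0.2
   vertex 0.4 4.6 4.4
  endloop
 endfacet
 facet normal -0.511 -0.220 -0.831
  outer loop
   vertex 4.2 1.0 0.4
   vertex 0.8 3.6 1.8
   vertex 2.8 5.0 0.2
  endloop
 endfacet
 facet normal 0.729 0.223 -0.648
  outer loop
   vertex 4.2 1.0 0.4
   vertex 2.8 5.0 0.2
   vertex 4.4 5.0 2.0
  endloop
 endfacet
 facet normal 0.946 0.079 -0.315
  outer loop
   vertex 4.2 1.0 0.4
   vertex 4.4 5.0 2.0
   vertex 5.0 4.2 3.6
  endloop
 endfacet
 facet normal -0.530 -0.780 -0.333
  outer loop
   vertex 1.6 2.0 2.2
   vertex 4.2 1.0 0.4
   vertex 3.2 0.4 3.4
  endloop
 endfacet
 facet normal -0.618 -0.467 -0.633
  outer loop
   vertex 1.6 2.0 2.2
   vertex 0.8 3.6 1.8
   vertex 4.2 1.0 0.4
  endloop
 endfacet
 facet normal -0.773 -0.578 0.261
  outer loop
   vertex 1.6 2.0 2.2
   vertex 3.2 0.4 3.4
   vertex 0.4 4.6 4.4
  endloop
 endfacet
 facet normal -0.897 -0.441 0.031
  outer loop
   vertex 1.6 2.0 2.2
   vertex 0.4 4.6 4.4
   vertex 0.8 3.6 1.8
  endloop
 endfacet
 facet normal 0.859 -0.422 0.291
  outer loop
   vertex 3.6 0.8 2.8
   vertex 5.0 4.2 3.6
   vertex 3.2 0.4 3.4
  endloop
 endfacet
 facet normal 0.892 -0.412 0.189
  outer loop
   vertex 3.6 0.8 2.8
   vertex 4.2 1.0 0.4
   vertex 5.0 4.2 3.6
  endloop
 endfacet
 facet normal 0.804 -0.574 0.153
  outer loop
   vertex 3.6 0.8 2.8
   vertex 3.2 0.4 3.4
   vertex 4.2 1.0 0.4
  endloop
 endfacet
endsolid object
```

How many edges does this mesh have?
24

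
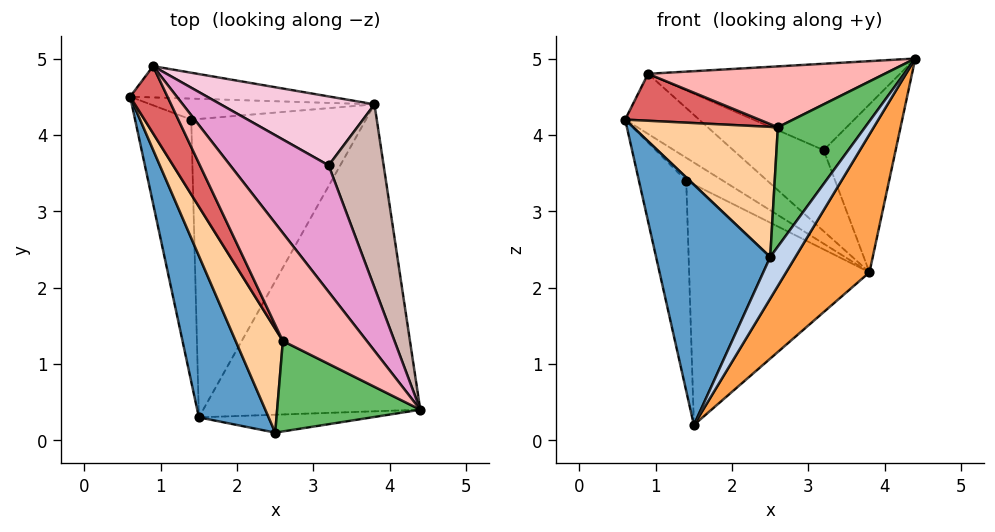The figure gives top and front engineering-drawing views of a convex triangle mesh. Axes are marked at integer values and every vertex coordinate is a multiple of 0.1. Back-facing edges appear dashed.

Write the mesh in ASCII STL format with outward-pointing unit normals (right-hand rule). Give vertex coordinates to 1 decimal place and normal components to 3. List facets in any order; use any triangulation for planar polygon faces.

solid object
 facet normal -0.812 -0.484 0.325
  outer loop
   vertex 2.5 0.1 2.4
   vertex 0.6 4.5 4.2
   vertex 1.5 0.3 0.2
  endloop
 endfacet
 facet normal 0.566 -0.757 -0.326
  outer loop
   vertex 2.5 0.1 2.4
   vertex 1.5 0.3 0.2
   vertex 4.4 0.4 5.0
  endloop
 endfacet
 facet normal 0.836 -0.225 -0.500
  outer loop
   vertex 3.8 4.4 2.2
   vertex 4.4 0.4 5.0
   vertex 1.5 0.3 0.2
  endloop
 endfacet
 facet normal -0.773 -0.496 0.395
  outer loop
   vertex 2.6 1.3 4.1
   vertex 0.6 4.5 4.2
   vertex 2.5 0.1 2.4
  endloop
 endfacet
 facet normal -0.574 -0.653 0.495
  outer loop
   vertex 2.6 1.3 4.1
   vertex 2.5 0.1 2.4
   vertex 4.4 0.4 5.0
  endloop
 endfacet
 facet normal -0.252 0.859 -0.446
  outer loop
   vertex 0.9 4.9 4.8
   vertex 3.8 4.4 2.2
   vertex 0.6 4.5 4.2
  endloop
 endfacet
 facet normal -0.659 -0.431 0.617
  outer loop
   vertex 0.9 4.9 4.8
   vertex 0.6 4.5 4.2
   vertex 2.6 1.3 4.1
  endloop
 endfacet
 facet normal -0.563 -0.406 0.720
  outer loop
   vertex 0.9 4.9 4.8
   vertex 2.6 1.3 4.1
   vertex 4.4 0.4 5.0
  endloop
 endfacet
 facet normal -0.479 0.550 -0.685
  outer loop
   vertex 1.4 4.2 3.4
   vertex 1.5 0.3 0.2
   vertex 0.6 4.5 4.2
  endloop
 endfacet
 facet normal -0.371 0.685 -0.628
  outer loop
   vertex 1.4 4.2 3.4
   vertex 0.6 4.5 4.2
   vertex 3.8 4.4 2.2
  endloop
 endfacet
 facet normal -0.404 0.574 -0.712
  outer loop
   vertex 1.4 4.2 3.4
   vertex 3.8 4.4 2.2
   vertex 1.5 0.3 0.2
  endloop
 endfacet
 facet normal 0.729 0.463 0.505
  outer loop
   vertex 3.2 3.6 3.8
   vertex 4.4 0.4 5.0
   vertex 3.8 4.4 2.2
  endloop
 endfacet
 facet normal 0.561 0.467 0.684
  outer loop
   vertex 3.2 3.6 3.8
   vertex 0.9 4.9 4.8
   vertex 4.4 0.4 5.0
  endloop
 endfacet
 facet normal 0.580 0.620 0.528
  outer loop
   vertex 3.2 3.6 3.8
   vertex 3.8 4.4 2.2
   vertex 0.9 4.9 4.8
  endloop
 endfacet
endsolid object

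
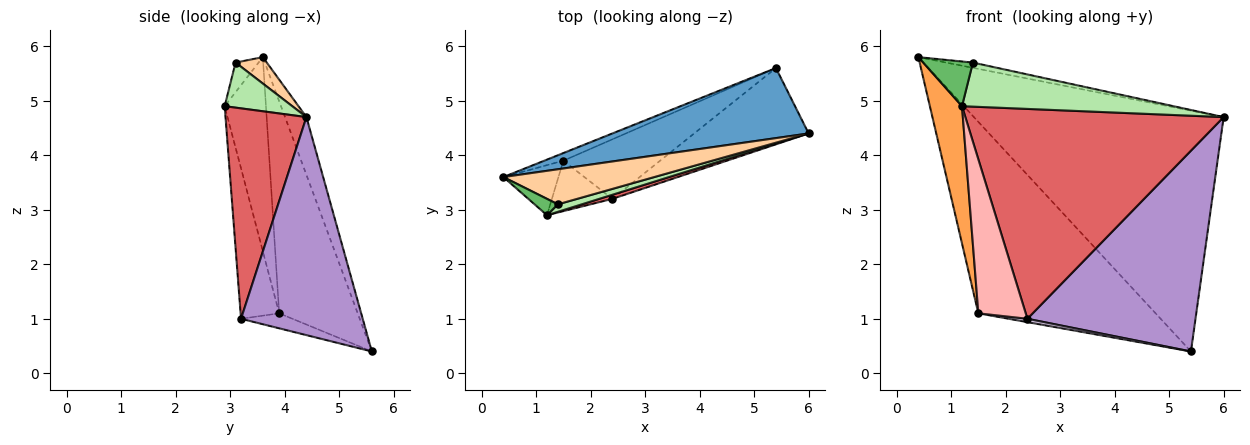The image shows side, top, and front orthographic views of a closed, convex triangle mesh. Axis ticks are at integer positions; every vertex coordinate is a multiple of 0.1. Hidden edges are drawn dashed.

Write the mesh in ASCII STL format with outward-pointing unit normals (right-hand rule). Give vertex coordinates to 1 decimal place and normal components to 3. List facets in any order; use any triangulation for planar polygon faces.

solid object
 facet normal -0.082 0.957 0.278
  outer loop
   vertex 5.4 5.6 0.4
   vertex 0.4 3.6 5.8
   vertex 6.0 4.4 4.7
  endloop
 endfacet
 facet normal -0.405 0.914 -0.036
  outer loop
   vertex 1.5 3.9 1.1
   vertex 0.4 3.6 5.8
   vertex 5.4 5.6 0.4
  endloop
 endfacet
 facet normal -0.770 -0.599 -0.219
  outer loop
   vertex 1.5 3.9 1.1
   vertex 1.2 2.9 4.9
   vertex 0.4 3.6 5.8
  endloop
 endfacet
 facet normal 0.171 0.146 0.974
  outer loop
   vertex 1.4 3.1 5.7
   vertex 6.0 4.4 4.7
   vertex 0.4 3.6 5.8
  endloop
 endfacet
 facet normal -0.399 -0.861 0.315
  outer loop
   vertex 1.4 3.1 5.7
   vertex 0.4 3.6 5.8
   vertex 1.2 2.9 4.9
  endloop
 endfacet
 facet normal 0.301 -0.940 0.160
  outer loop
   vertex 1.4 3.1 5.7
   vertex 1.2 2.9 4.9
   vertex 6.0 4.4 4.7
  endloop
 endfacet
 facet normal 0.299 -0.954 0.019
  outer loop
   vertex 2.4 3.2 1.0
   vertex 6.0 4.4 4.7
   vertex 1.2 2.9 4.9
  endloop
 endfacet
 facet normal -0.612 -0.752 -0.246
  outer loop
   vertex 2.4 3.2 1.0
   vertex 1.2 2.9 4.9
   vertex 1.5 3.9 1.1
  endloop
 endfacet
 facet normal 0.560 -0.774 -0.294
  outer loop
   vertex 2.4 3.2 1.0
   vertex 5.4 5.6 0.4
   vertex 6.0 4.4 4.7
  endloop
 endfacet
 facet normal -0.153 -0.056 -0.987
  outer loop
   vertex 2.4 3.2 1.0
   vertex 1.5 3.9 1.1
   vertex 5.4 5.6 0.4
  endloop
 endfacet
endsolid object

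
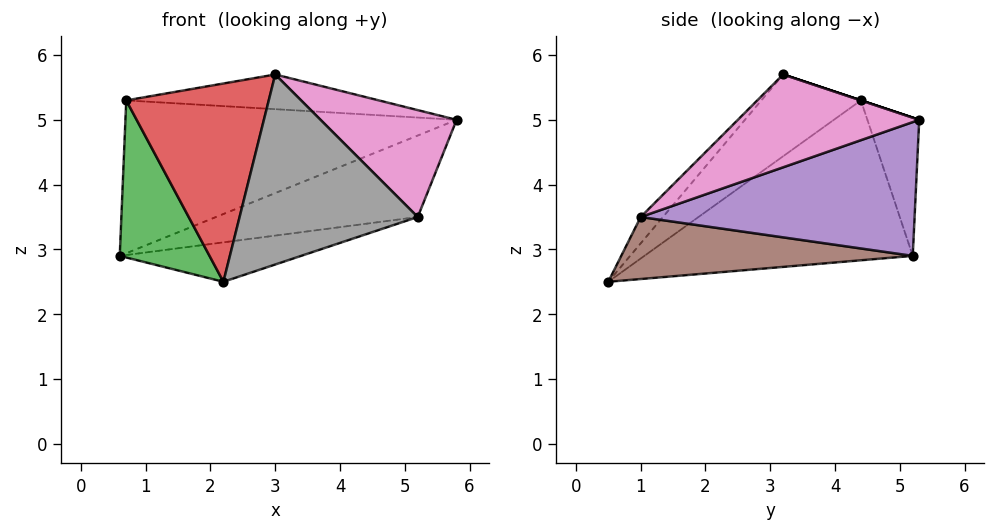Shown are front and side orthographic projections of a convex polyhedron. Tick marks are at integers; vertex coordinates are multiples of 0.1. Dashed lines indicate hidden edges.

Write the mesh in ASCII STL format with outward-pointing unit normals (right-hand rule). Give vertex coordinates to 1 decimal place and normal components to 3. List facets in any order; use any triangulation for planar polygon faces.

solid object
 facet normal -0.147 0.937 0.318
  outer loop
   vertex 0.7 4.4 5.3
   vertex 5.8 5.3 5.0
   vertex 0.6 5.2 2.9
  endloop
 endfacet
 facet normal 0.000 0.316 0.949
  outer loop
   vertex 0.7 4.4 5.3
   vertex 3.0 3.2 5.7
   vertex 5.8 5.3 5.0
  endloop
 endfacet
 facet normal -0.946 -0.317 -0.066
  outer loop
   vertex 0.7 4.4 5.3
   vertex 0.6 5.2 2.9
   vertex 2.2 0.5 2.5
  endloop
 endfacet
 facet normal -0.440 -0.629 0.641
  outer loop
   vertex 0.7 4.4 5.3
   vertex 2.2 0.5 2.5
   vertex 3.0 3.2 5.7
  endloop
 endfacet
 facet normal 0.357 0.263 -0.896
  outer loop
   vertex 5.2 1.0 3.5
   vertex 0.6 5.2 2.9
   vertex 5.8 5.3 5.0
  endloop
 endfacet
 facet normal 0.285 0.177 -0.942
  outer loop
   vertex 5.2 1.0 3.5
   vertex 2.2 0.5 2.5
   vertex 0.6 5.2 2.9
  endloop
 endfacet
 facet normal 0.465 -0.349 0.814
  outer loop
   vertex 5.2 1.0 3.5
   vertex 5.8 5.3 5.0
   vertex 3.0 3.2 5.7
  endloop
 endfacet
 facet normal -0.094 -0.749 0.656
  outer loop
   vertex 5.2 1.0 3.5
   vertex 3.0 3.2 5.7
   vertex 2.2 0.5 2.5
  endloop
 endfacet
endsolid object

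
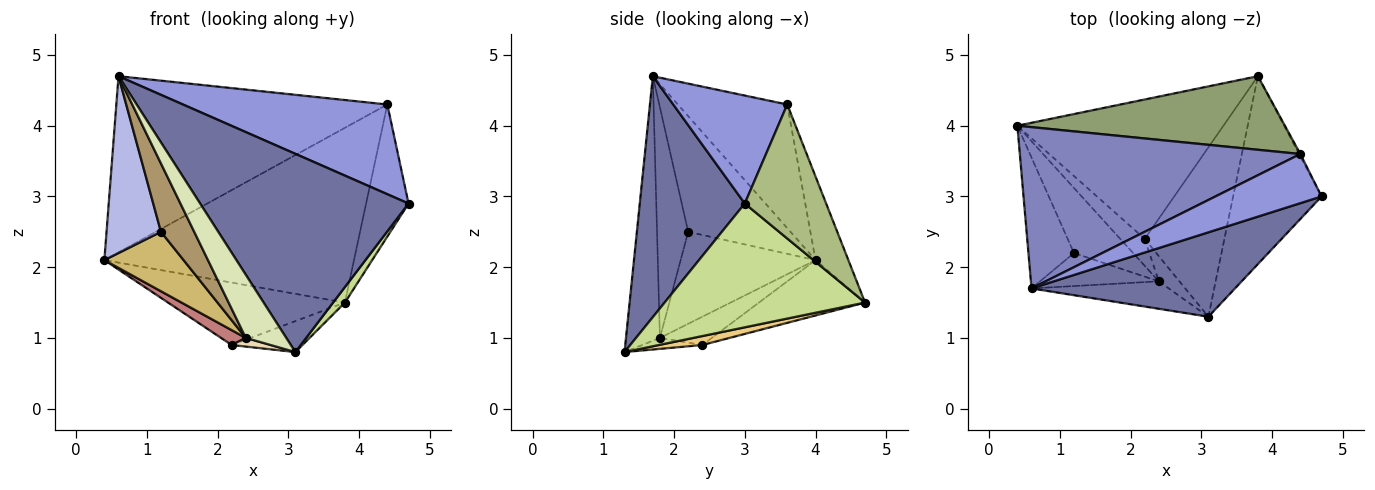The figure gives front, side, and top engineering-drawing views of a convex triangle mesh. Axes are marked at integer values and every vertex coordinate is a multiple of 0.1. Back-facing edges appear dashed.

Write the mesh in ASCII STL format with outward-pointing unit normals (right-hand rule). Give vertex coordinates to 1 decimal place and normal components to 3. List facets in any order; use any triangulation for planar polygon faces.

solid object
 facet normal 0.421 -0.835 0.355
  outer loop
   vertex 3.1 1.3 0.8
   vertex 4.7 3.0 2.9
   vertex 0.6 1.7 4.7
  endloop
 endfacet
 facet normal -0.285 0.707 0.647
  outer loop
   vertex 4.4 3.6 4.3
   vertex 0.4 4.0 2.1
   vertex 0.6 1.7 4.7
  endloop
 endfacet
 facet normal 0.439 -0.788 0.432
  outer loop
   vertex 4.4 3.6 4.3
   vertex 0.6 1.7 4.7
   vertex 4.7 3.0 2.9
  endloop
 endfacet
 facet normal -0.834 -0.444 -0.328
  outer loop
   vertex 1.2 2.2 2.5
   vertex 0.6 1.7 4.7
   vertex 0.4 4.0 2.1
  endloop
 endfacet
 facet normal -0.120 0.915 0.385
  outer loop
   vertex 3.8 4.7 1.5
   vertex 0.4 4.0 2.1
   vertex 4.4 3.6 4.3
  endloop
 endfacet
 facet normal 0.887 0.463 -0.008
  outer loop
   vertex 3.8 4.7 1.5
   vertex 4.4 3.6 4.3
   vertex 4.7 3.0 2.9
  endloop
 endfacet
 facet normal 0.813 -0.048 -0.581
  outer loop
   vertex 3.8 4.7 1.5
   vertex 4.7 3.0 2.9
   vertex 3.1 1.3 0.8
  endloop
 endfacet
 facet normal -0.610 -0.727 -0.316
  outer loop
   vertex 2.4 1.8 1.0
   vertex 3.1 1.3 0.8
   vertex 0.6 1.7 4.7
  endloop
 endfacet
 facet normal -0.645 -0.688 -0.332
  outer loop
   vertex 2.4 1.8 1.0
   vertex 0.6 1.7 4.7
   vertex 1.2 2.2 2.5
  endloop
 endfacet
 facet normal -0.754 -0.443 -0.485
  outer loop
   vertex 2.4 1.8 1.0
   vertex 1.2 2.2 2.5
   vertex 0.4 4.0 2.1
  endloop
 endfacet
 facet normal 0.110 0.179 -0.978
  outer loop
   vertex 2.2 2.4 0.9
   vertex 3.8 4.7 1.5
   vertex 3.1 1.3 0.8
  endloop
 endfacet
 facet normal -0.449 -0.290 -0.845
  outer loop
   vertex 2.2 2.4 0.9
   vertex 3.1 1.3 0.8
   vertex 2.4 1.8 1.0
  endloop
 endfacet
 facet normal -0.238 0.397 -0.886
  outer loop
   vertex 2.2 2.4 0.9
   vertex 0.4 4.0 2.1
   vertex 3.8 4.7 1.5
  endloop
 endfacet
 facet normal -0.712 -0.340 -0.615
  outer loop
   vertex 2.2 2.4 0.9
   vertex 2.4 1.8 1.0
   vertex 0.4 4.0 2.1
  endloop
 endfacet
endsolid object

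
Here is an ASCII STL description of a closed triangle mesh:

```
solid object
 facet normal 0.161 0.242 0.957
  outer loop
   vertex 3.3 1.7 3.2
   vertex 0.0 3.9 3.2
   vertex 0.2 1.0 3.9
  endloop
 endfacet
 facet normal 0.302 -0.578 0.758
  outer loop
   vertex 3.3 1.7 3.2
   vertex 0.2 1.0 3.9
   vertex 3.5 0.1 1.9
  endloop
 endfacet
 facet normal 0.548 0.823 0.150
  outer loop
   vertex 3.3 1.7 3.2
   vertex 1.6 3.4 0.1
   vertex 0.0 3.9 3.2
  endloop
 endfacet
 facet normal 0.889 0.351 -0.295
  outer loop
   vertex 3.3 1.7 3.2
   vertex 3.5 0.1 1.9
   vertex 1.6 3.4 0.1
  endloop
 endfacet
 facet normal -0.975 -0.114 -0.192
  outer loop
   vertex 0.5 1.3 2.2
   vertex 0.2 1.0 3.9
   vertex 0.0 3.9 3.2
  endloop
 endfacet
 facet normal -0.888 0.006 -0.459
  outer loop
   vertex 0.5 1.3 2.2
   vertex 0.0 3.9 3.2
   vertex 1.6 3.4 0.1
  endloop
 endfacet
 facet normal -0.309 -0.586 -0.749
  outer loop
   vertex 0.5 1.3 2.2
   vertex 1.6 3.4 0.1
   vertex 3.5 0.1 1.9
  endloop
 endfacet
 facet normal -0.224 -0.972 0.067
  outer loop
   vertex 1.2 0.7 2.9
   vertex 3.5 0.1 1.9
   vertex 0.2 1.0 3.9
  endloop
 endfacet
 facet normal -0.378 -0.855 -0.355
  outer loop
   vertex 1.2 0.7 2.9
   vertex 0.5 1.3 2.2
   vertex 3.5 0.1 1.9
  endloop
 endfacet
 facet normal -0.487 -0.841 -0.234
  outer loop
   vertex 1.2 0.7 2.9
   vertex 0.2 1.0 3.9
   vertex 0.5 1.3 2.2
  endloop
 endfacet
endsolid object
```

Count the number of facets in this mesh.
10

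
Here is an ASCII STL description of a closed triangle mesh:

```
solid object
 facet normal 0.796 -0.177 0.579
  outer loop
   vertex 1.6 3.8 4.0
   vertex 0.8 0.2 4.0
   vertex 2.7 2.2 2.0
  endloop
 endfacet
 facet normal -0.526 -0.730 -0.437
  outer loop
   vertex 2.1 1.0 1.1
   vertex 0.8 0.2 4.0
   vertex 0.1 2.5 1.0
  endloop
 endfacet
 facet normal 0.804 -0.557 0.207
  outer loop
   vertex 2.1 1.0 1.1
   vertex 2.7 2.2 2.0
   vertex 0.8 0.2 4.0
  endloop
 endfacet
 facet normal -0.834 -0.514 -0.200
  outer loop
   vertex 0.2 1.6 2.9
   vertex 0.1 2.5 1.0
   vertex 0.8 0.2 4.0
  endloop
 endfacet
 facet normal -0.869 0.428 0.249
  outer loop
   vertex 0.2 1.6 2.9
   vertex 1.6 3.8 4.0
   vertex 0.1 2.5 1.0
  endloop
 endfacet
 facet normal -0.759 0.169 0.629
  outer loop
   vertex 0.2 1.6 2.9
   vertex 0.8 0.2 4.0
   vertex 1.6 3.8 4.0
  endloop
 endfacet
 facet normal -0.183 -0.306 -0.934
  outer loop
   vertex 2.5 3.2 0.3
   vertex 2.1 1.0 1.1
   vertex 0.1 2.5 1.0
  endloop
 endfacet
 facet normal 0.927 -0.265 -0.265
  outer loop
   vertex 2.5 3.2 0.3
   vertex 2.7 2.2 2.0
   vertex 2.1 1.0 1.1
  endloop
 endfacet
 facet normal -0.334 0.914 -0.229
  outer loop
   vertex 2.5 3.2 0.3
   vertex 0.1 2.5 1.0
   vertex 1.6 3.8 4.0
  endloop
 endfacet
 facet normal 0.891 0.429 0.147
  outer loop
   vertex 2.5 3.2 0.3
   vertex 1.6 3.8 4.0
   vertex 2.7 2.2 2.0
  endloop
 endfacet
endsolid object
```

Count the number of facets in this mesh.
10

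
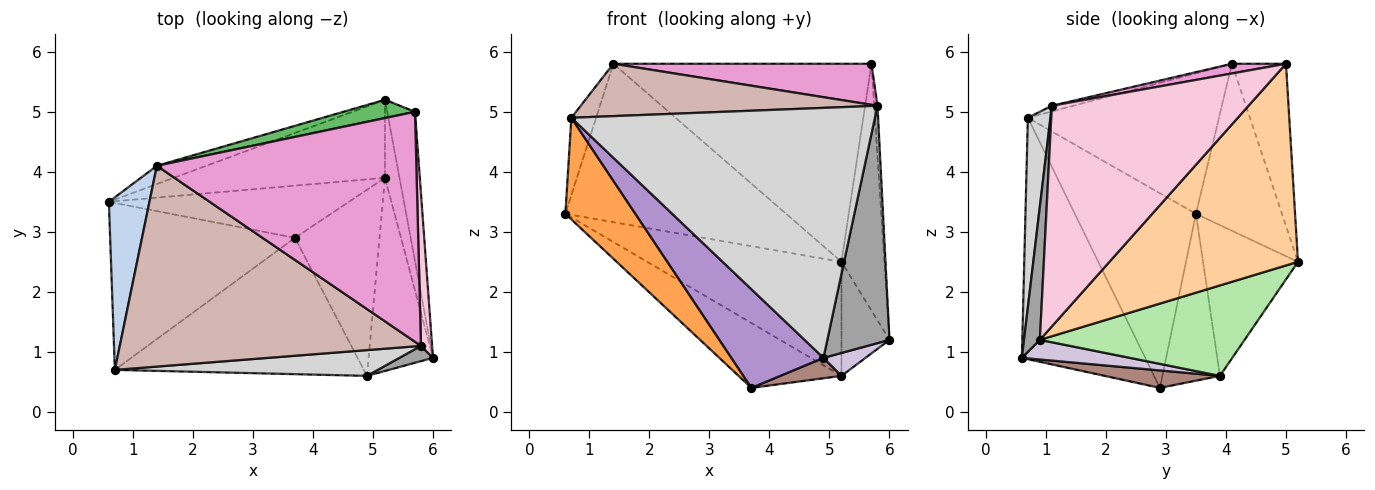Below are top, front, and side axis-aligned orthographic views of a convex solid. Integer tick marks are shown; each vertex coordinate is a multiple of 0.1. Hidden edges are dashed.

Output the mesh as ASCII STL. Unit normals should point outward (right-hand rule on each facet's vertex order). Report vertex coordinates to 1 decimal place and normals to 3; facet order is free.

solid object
 facet normal -0.361 0.926 -0.107
  outer loop
   vertex 1.4 4.1 5.8
   vertex 5.2 5.2 2.5
   vertex 0.6 3.5 3.3
  endloop
 endfacet
 facet normal -0.953 0.123 0.275
  outer loop
   vertex 0.7 0.7 4.9
   vertex 1.4 4.1 5.8
   vertex 0.6 3.5 3.3
  endloop
 endfacet
 facet normal -0.669 -0.387 -0.635
  outer loop
   vertex 3.7 2.9 0.4
   vertex 0.7 0.7 4.9
   vertex 0.6 3.5 3.3
  endloop
 endfacet
 facet normal 0.966 0.220 -0.133
  outer loop
   vertex 5.7 5.0 5.8
   vertex 6.0 0.9 1.2
   vertex 5.2 5.2 2.5
  endloop
 endfacet
 facet normal -0.204 0.975 0.090
  outer loop
   vertex 5.7 5.0 5.8
   vertex 5.2 5.2 2.5
   vertex 1.4 4.1 5.8
  endloop
 endfacet
 facet normal 0.962 0.226 -0.154
  outer loop
   vertex 5.2 3.9 0.6
   vertex 5.2 5.2 2.5
   vertex 6.0 0.9 1.2
  endloop
 endfacet
 facet normal -0.374 0.765 -0.524
  outer loop
   vertex 5.2 3.9 0.6
   vertex 0.6 3.5 3.3
   vertex 5.2 5.2 2.5
  endloop
 endfacet
 facet normal -0.399 0.714 -0.575
  outer loop
   vertex 5.2 3.9 0.6
   vertex 3.7 2.9 0.4
   vertex 0.6 3.5 3.3
  endloop
 endfacet
 facet normal -0.618 -0.461 -0.637
  outer loop
   vertex 4.9 0.6 0.9
   vertex 0.7 0.7 4.9
   vertex 3.7 2.9 0.4
  endloop
 endfacet
 facet normal 0.290 -0.113 -0.950
  outer loop
   vertex 4.9 0.6 0.9
   vertex 5.2 3.9 0.6
   vertex 6.0 0.9 1.2
  endloop
 endfacet
 facet normal 0.201 -0.107 -0.974
  outer loop
   vertex 4.9 0.6 0.9
   vertex 3.7 2.9 0.4
   vertex 5.2 3.9 0.6
  endloop
 endfacet
 facet normal -0.018 -0.252 0.967
  outer loop
   vertex 5.8 1.1 5.1
   vertex 1.4 4.1 5.8
   vertex 0.7 0.7 4.9
  endloop
 endfacet
 facet normal 0.037 -0.176 0.984
  outer loop
   vertex 5.8 1.1 5.1
   vertex 5.7 5.0 5.8
   vertex 1.4 4.1 5.8
  endloop
 endfacet
 facet normal 0.999 0.017 0.050
  outer loop
   vertex 5.8 1.1 5.1
   vertex 6.0 0.9 1.2
   vertex 5.7 5.0 5.8
  endloop
 endfacet
 facet normal 0.247 -0.967 0.062
  outer loop
   vertex 5.8 1.1 5.1
   vertex 4.9 0.6 0.9
   vertex 6.0 0.9 1.2
  endloop
 endfacet
 facet normal 0.074 -0.992 0.102
  outer loop
   vertex 5.8 1.1 5.1
   vertex 0.7 0.7 4.9
   vertex 4.9 0.6 0.9
  endloop
 endfacet
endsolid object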